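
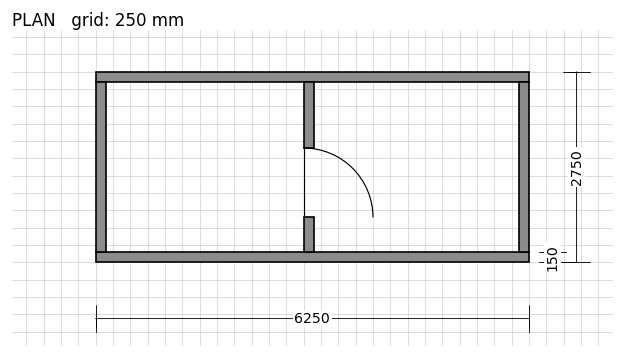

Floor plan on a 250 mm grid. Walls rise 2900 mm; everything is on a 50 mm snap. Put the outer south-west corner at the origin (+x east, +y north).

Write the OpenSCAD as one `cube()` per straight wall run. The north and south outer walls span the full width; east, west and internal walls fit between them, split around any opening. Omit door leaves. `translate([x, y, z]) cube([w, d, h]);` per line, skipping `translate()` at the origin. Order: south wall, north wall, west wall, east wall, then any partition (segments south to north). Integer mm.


cube([6250, 150, 2900]);
translate([0, 2600, 0]) cube([6250, 150, 2900]);
translate([0, 150, 0]) cube([150, 2450, 2900]);
translate([6100, 150, 0]) cube([150, 2450, 2900]);
translate([3000, 150, 0]) cube([150, 500, 2900]);
translate([3000, 1650, 0]) cube([150, 950, 2900]);


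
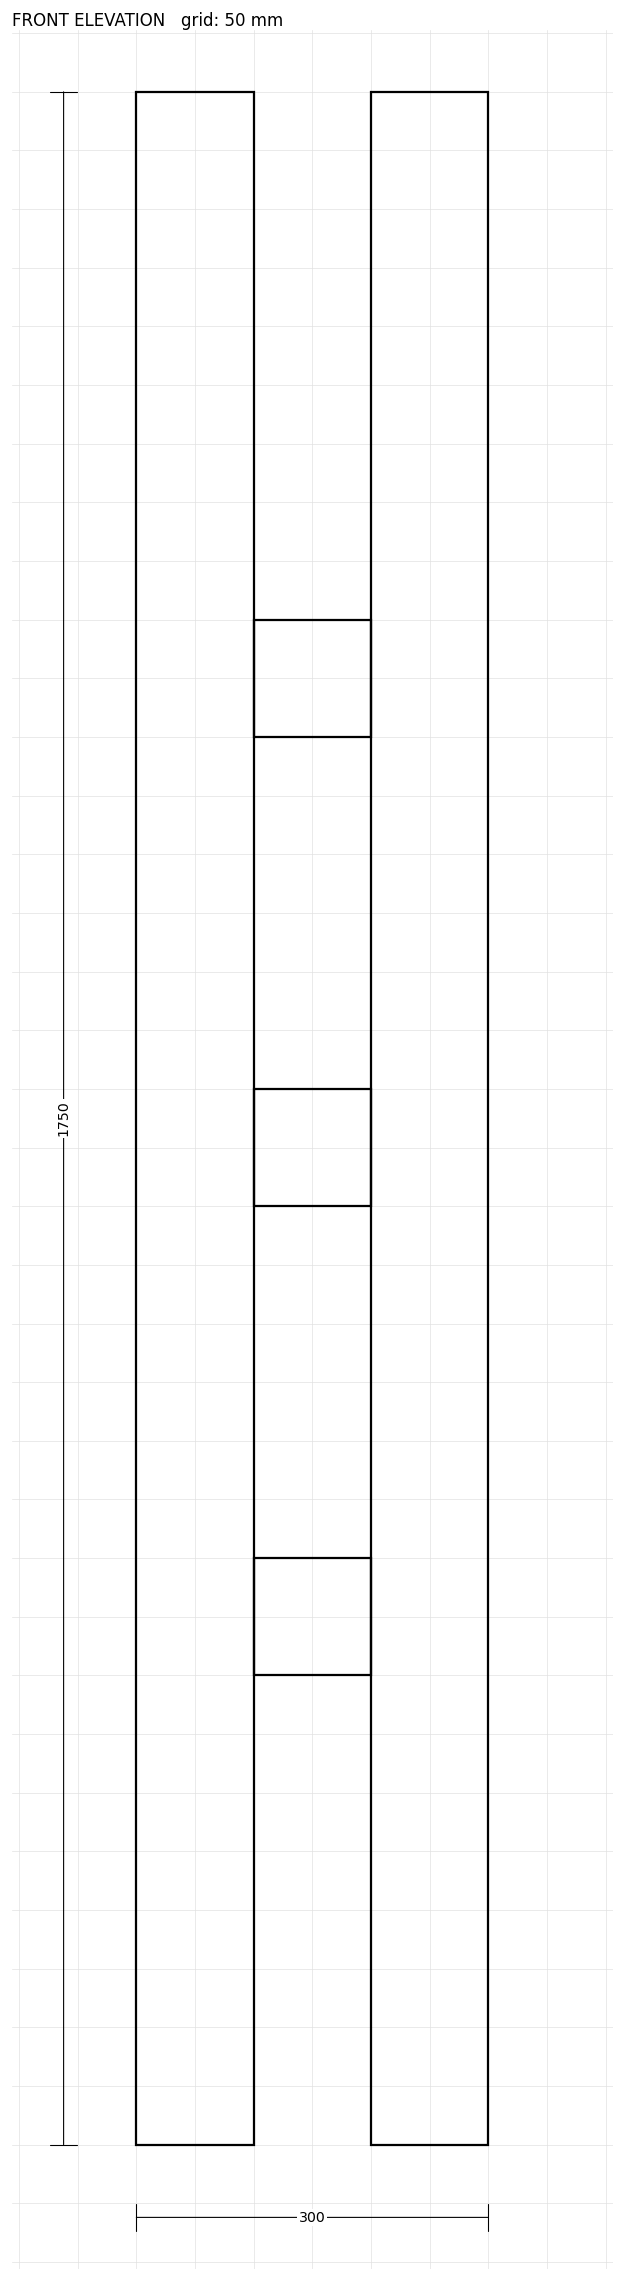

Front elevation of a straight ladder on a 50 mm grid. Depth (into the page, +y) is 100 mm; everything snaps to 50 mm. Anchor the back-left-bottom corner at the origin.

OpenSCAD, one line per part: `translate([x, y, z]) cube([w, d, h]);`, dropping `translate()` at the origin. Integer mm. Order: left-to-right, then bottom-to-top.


cube([100, 100, 1750]);
translate([100, 0, 400]) cube([100, 100, 100]);
translate([100, 0, 800]) cube([100, 100, 100]);
translate([100, 0, 1200]) cube([100, 100, 100]);
translate([200, 0, 0]) cube([100, 100, 1750]);


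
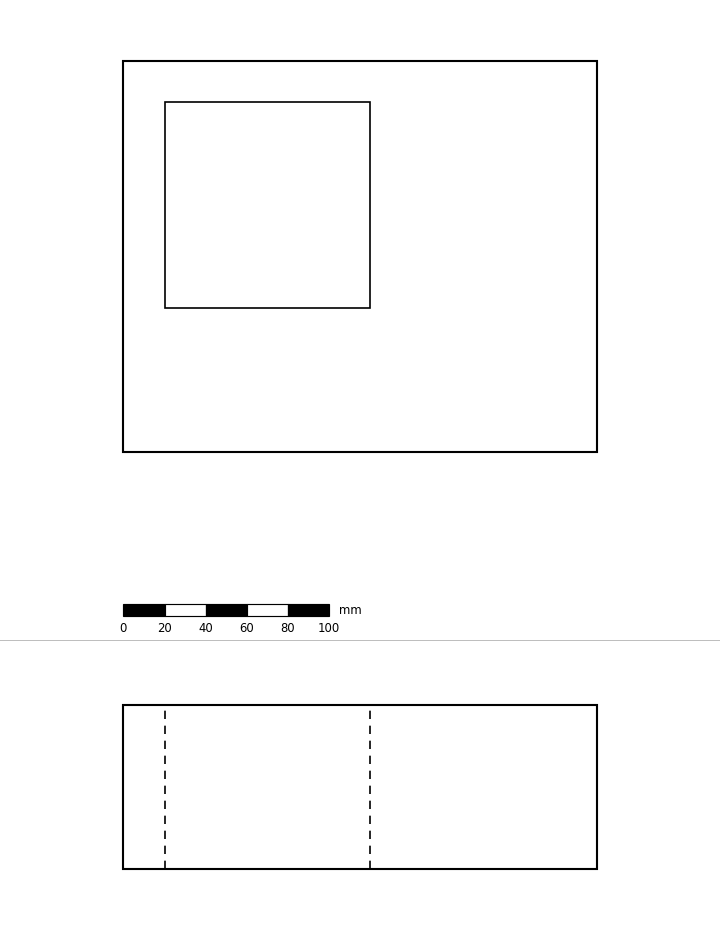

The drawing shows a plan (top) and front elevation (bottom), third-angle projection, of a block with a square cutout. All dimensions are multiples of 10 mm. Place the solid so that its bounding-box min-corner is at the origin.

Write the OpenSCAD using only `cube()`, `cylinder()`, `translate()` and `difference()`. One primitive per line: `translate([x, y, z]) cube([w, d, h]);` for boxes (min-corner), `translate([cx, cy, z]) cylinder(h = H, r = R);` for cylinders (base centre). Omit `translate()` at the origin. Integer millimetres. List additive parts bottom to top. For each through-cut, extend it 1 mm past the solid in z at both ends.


difference() {
  cube([230, 190, 80]);
  translate([20, 70, -1]) cube([100, 100, 82]);
}


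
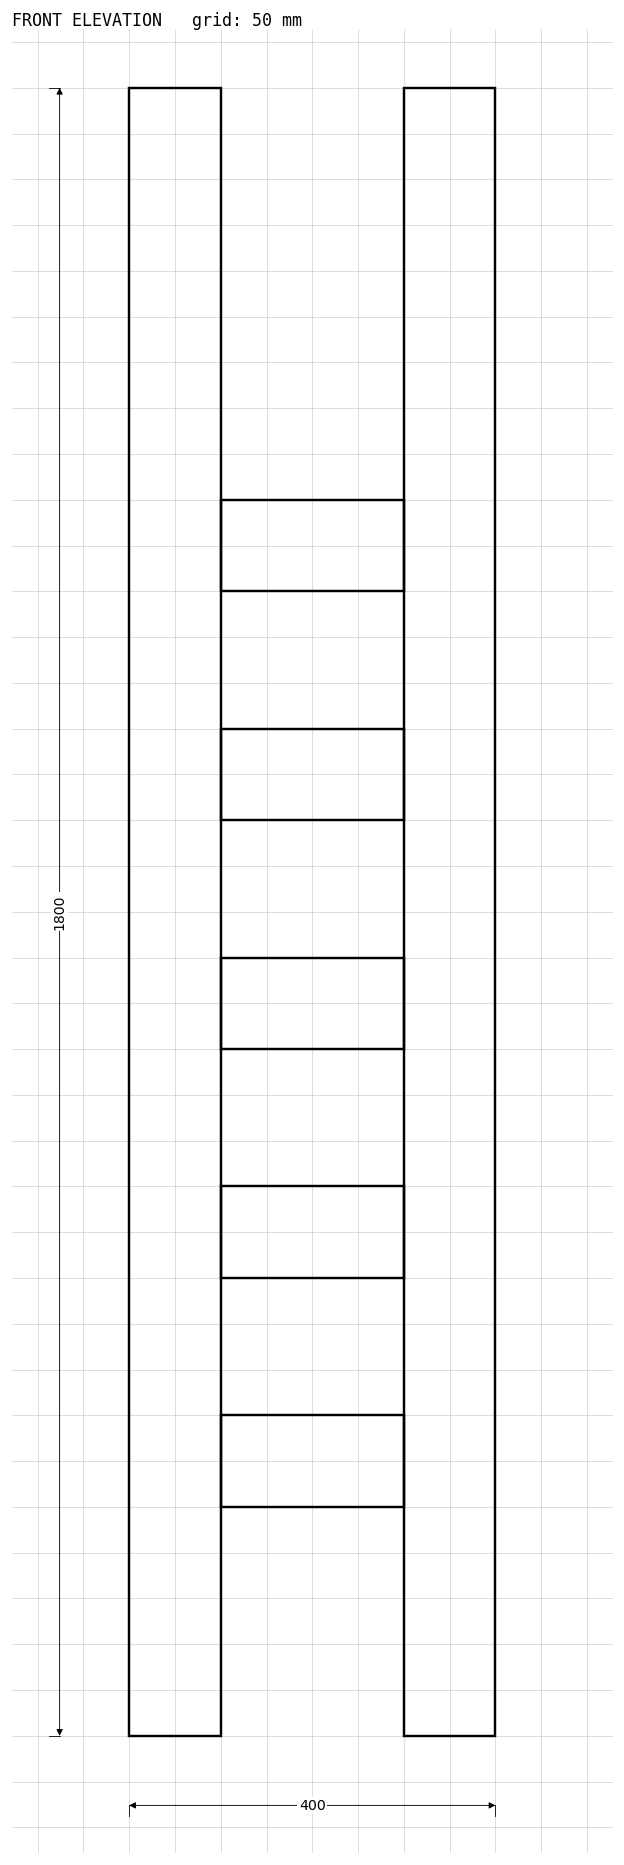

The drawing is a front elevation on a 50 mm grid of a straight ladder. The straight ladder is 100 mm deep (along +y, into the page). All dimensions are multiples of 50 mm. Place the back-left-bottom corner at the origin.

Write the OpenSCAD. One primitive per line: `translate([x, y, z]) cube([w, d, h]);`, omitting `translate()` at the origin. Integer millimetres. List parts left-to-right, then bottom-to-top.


cube([100, 100, 1800]);
translate([100, 0, 250]) cube([200, 100, 100]);
translate([100, 0, 500]) cube([200, 100, 100]);
translate([100, 0, 750]) cube([200, 100, 100]);
translate([100, 0, 1000]) cube([200, 100, 100]);
translate([100, 0, 1250]) cube([200, 100, 100]);
translate([300, 0, 0]) cube([100, 100, 1800]);


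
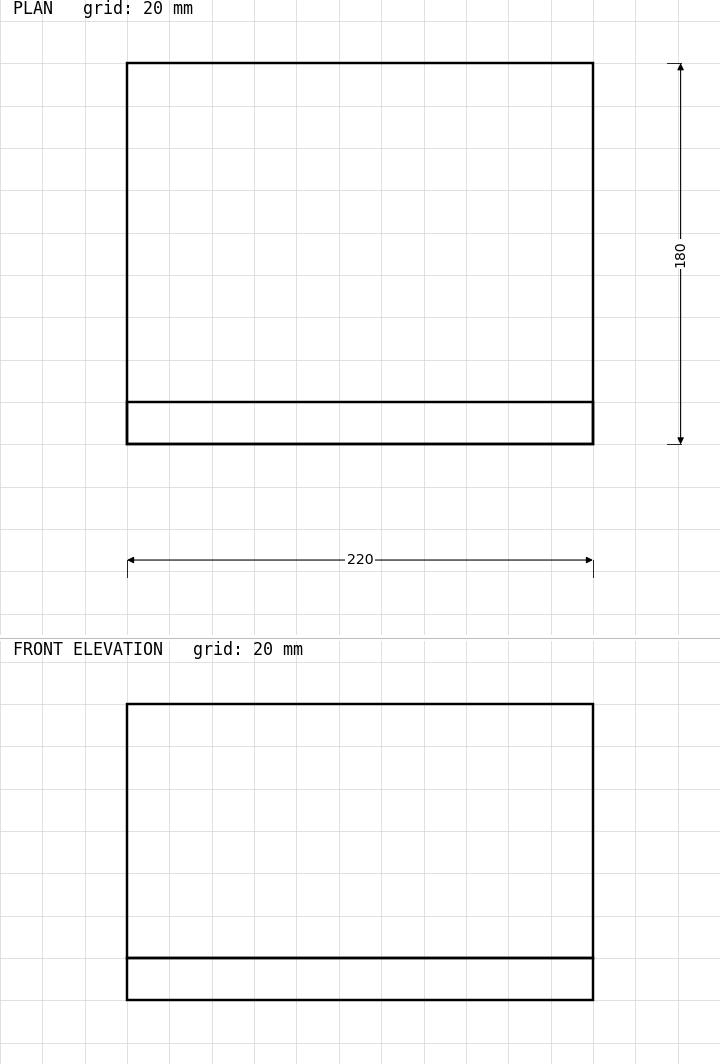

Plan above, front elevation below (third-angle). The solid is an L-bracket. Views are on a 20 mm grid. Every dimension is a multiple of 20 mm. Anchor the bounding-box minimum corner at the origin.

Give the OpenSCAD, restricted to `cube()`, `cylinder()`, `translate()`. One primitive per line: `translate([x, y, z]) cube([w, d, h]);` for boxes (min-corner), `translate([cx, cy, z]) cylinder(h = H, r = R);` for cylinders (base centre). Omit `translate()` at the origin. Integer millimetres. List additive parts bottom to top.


cube([220, 180, 20]);
translate([0, 0, 20]) cube([220, 20, 120]);


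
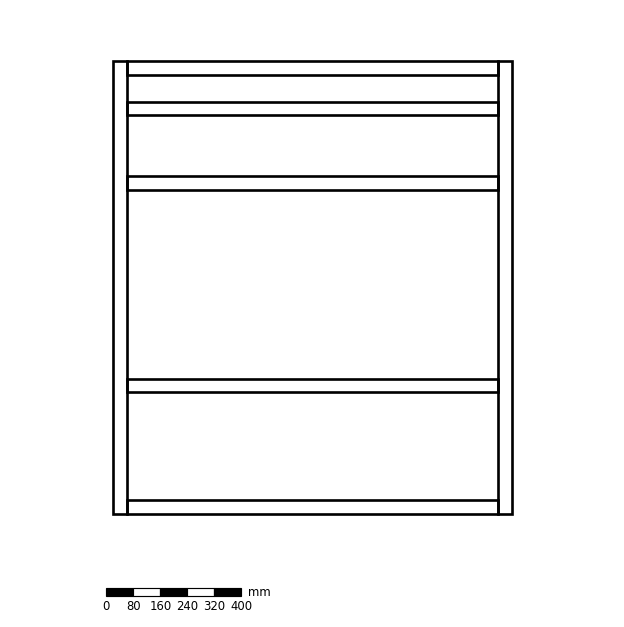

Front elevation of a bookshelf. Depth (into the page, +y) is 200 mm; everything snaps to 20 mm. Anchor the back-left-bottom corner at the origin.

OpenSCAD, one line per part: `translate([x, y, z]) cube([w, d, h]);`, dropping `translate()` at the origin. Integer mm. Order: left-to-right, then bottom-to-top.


cube([40, 200, 1340]);
translate([40, 0, 0]) cube([1100, 200, 40]);
translate([40, 0, 360]) cube([1100, 200, 40]);
translate([40, 0, 960]) cube([1100, 200, 40]);
translate([40, 0, 1180]) cube([1100, 200, 40]);
translate([40, 0, 1300]) cube([1100, 200, 40]);
translate([1140, 0, 0]) cube([40, 200, 1340]);


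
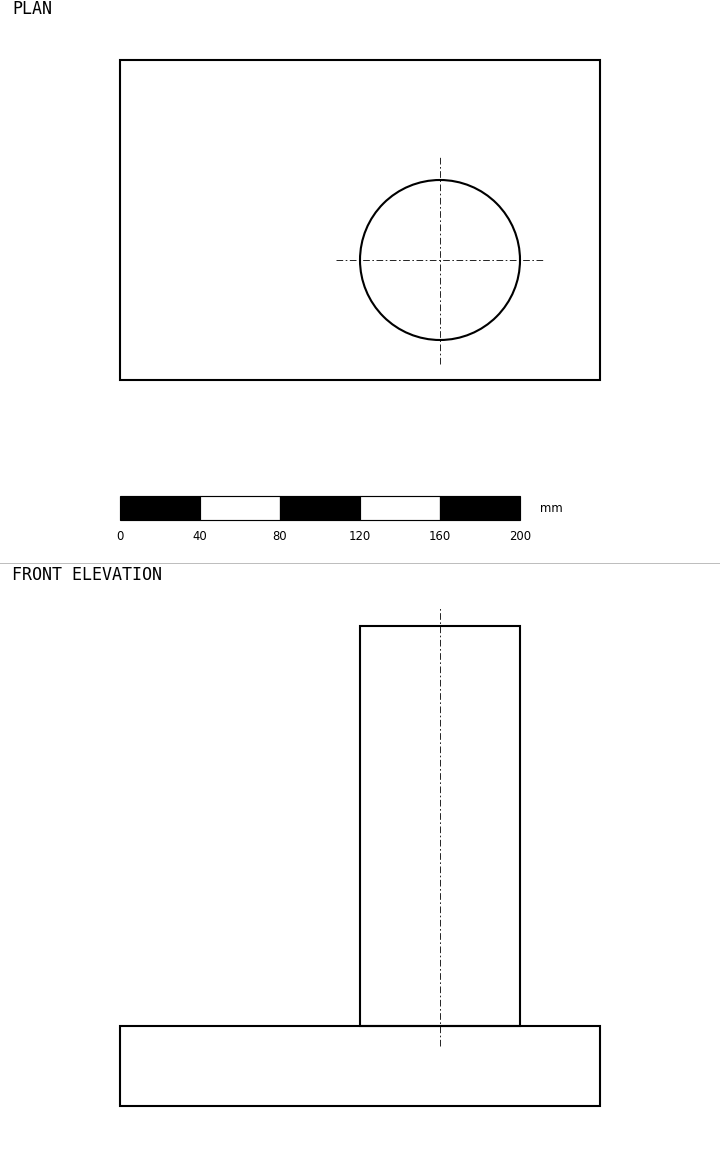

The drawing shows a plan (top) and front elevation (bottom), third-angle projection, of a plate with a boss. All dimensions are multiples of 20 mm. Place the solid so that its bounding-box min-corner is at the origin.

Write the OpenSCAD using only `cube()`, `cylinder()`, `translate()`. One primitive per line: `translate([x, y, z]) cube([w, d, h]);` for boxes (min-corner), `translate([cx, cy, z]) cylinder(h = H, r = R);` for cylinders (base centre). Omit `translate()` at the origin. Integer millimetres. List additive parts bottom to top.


cube([240, 160, 40]);
translate([160, 60, 40]) cylinder(h = 200, r = 40);


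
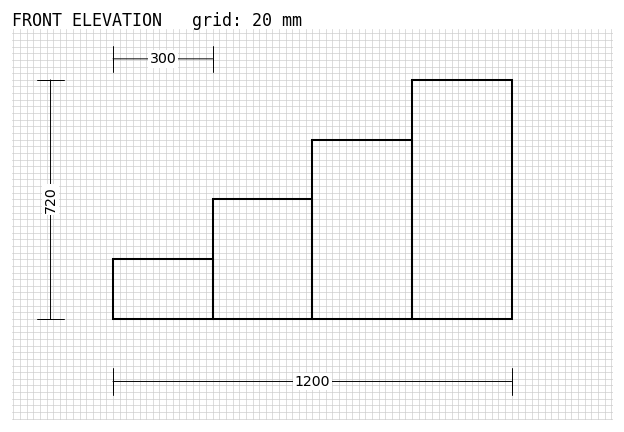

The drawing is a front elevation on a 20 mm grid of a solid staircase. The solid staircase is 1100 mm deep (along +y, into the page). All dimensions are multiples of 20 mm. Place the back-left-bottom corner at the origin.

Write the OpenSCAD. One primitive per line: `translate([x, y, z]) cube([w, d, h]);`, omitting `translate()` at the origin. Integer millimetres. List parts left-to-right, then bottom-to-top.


cube([300, 1100, 180]);
translate([300, 0, 0]) cube([300, 1100, 360]);
translate([600, 0, 0]) cube([300, 1100, 540]);
translate([900, 0, 0]) cube([300, 1100, 720]);


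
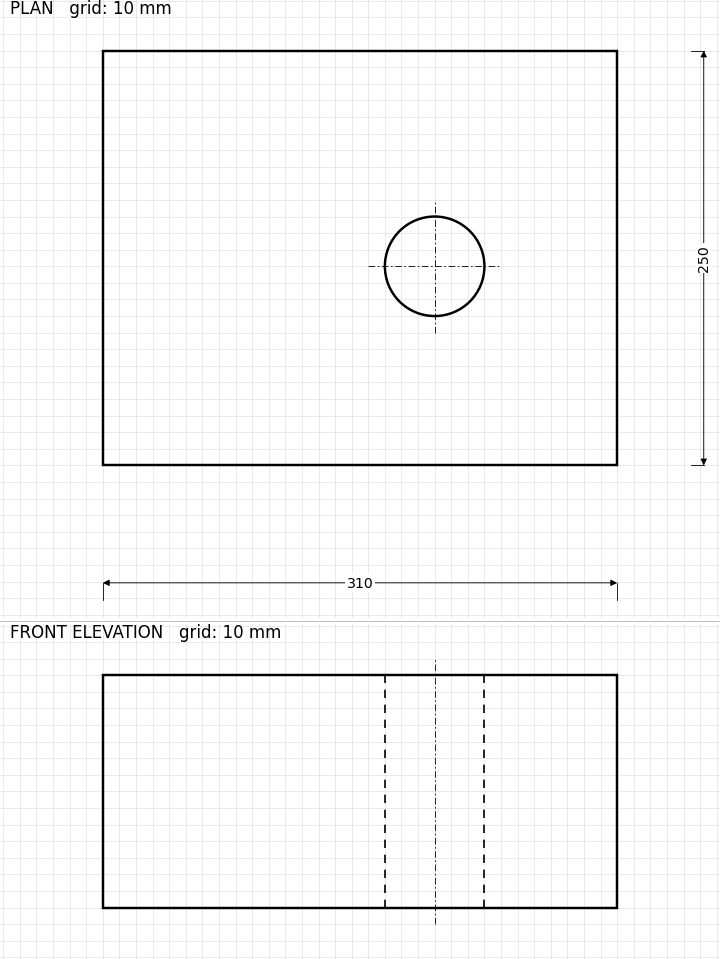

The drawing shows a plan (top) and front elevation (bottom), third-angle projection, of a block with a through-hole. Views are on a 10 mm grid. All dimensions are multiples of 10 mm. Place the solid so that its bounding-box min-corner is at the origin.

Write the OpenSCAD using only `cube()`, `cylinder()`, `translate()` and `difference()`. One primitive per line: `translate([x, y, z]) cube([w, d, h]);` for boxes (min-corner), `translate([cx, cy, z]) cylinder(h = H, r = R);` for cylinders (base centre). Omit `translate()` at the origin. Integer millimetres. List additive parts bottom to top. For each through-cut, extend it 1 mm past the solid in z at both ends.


difference() {
  cube([310, 250, 140]);
  translate([200, 120, -1]) cylinder(h = 142, r = 30);
}


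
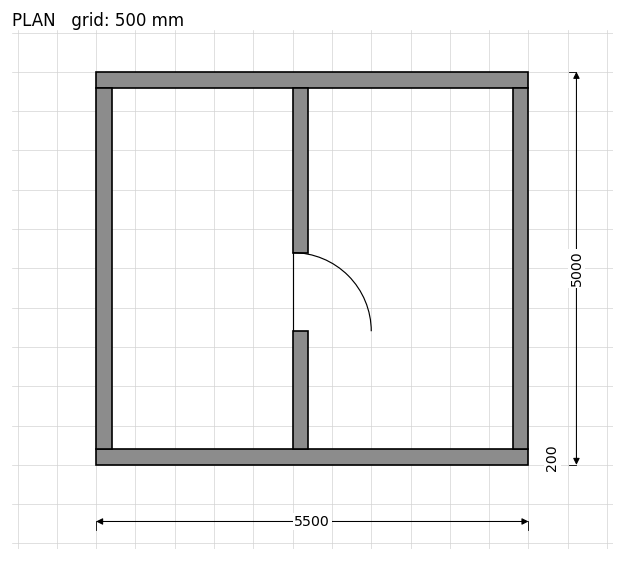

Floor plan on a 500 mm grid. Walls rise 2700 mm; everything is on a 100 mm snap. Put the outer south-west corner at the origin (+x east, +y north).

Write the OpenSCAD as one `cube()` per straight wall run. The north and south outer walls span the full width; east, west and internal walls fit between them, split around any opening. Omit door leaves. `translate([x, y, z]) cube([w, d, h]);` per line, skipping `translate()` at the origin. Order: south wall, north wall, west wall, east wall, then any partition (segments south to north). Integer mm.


cube([5500, 200, 2700]);
translate([0, 4800, 0]) cube([5500, 200, 2700]);
translate([0, 200, 0]) cube([200, 4600, 2700]);
translate([5300, 200, 0]) cube([200, 4600, 2700]);
translate([2500, 200, 0]) cube([200, 1500, 2700]);
translate([2500, 2700, 0]) cube([200, 2100, 2700]);


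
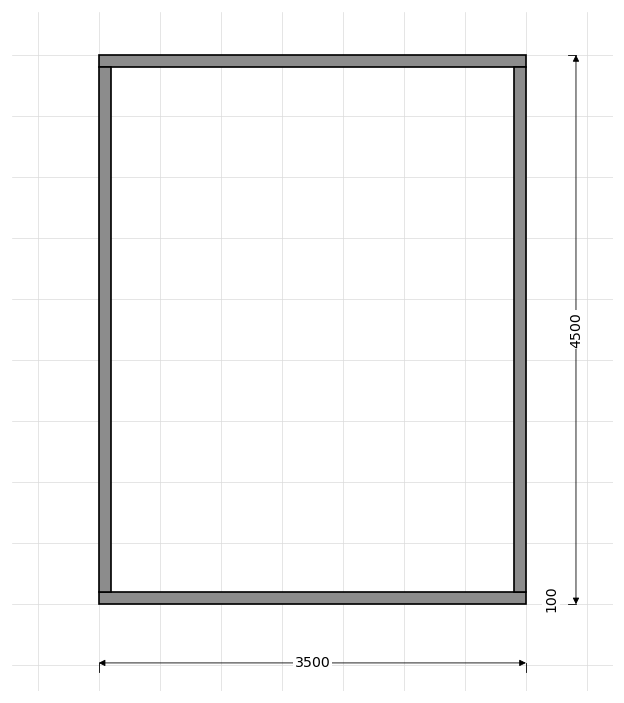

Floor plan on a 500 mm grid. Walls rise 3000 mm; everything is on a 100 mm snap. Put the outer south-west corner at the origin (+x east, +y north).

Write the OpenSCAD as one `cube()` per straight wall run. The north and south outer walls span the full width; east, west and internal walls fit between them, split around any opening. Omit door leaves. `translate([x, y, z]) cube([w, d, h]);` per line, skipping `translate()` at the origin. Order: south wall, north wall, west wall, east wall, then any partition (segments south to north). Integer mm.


cube([3500, 100, 3000]);
translate([0, 4400, 0]) cube([3500, 100, 3000]);
translate([0, 100, 0]) cube([100, 4300, 3000]);
translate([3400, 100, 0]) cube([100, 4300, 3000]);


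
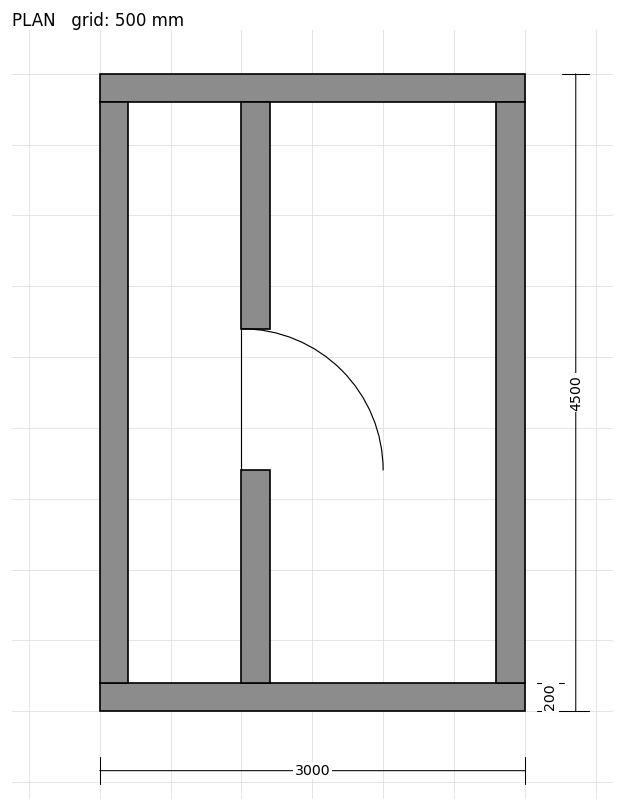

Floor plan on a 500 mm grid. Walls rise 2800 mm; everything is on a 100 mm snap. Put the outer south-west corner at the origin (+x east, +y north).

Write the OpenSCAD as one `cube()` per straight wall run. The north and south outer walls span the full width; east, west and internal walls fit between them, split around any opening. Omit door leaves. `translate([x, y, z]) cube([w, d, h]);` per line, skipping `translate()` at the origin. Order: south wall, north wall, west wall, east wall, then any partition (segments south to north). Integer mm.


cube([3000, 200, 2800]);
translate([0, 4300, 0]) cube([3000, 200, 2800]);
translate([0, 200, 0]) cube([200, 4100, 2800]);
translate([2800, 200, 0]) cube([200, 4100, 2800]);
translate([1000, 200, 0]) cube([200, 1500, 2800]);
translate([1000, 2700, 0]) cube([200, 1600, 2800]);


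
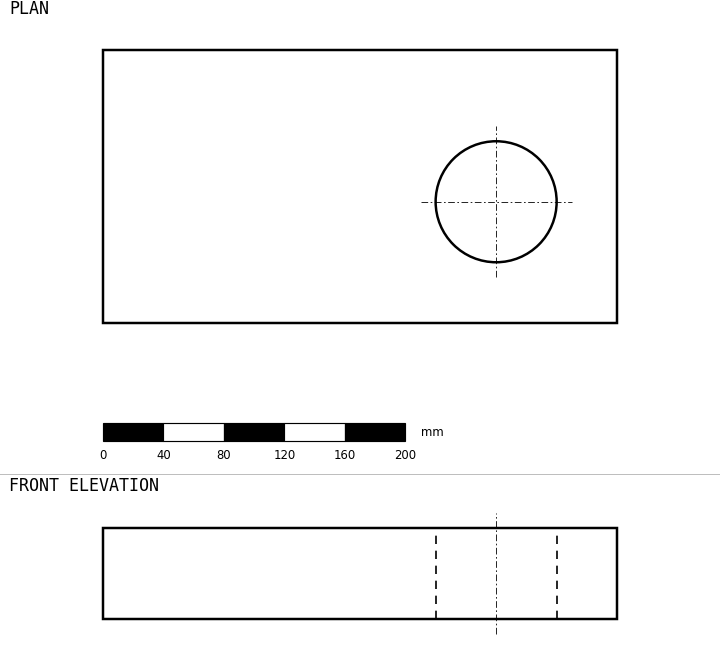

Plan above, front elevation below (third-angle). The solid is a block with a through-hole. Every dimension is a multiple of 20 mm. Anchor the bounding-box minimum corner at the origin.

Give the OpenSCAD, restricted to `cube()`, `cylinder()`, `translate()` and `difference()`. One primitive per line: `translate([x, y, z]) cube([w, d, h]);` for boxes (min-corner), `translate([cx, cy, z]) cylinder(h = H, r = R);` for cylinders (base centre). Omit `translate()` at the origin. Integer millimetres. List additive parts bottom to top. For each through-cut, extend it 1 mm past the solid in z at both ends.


difference() {
  cube([340, 180, 60]);
  translate([260, 80, -1]) cylinder(h = 62, r = 40);
}


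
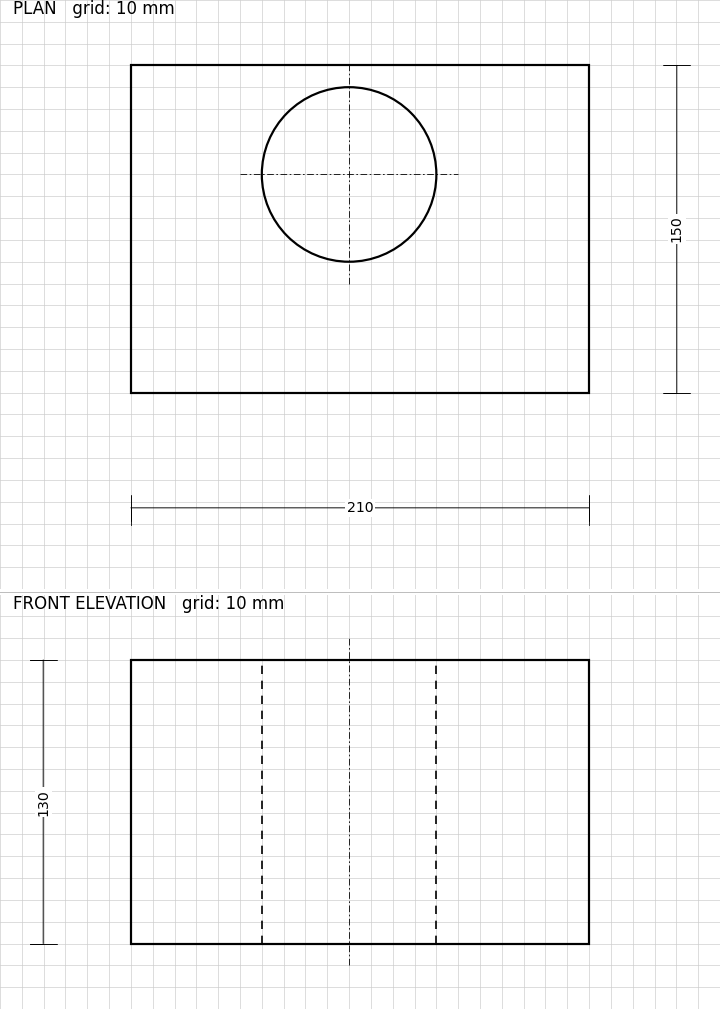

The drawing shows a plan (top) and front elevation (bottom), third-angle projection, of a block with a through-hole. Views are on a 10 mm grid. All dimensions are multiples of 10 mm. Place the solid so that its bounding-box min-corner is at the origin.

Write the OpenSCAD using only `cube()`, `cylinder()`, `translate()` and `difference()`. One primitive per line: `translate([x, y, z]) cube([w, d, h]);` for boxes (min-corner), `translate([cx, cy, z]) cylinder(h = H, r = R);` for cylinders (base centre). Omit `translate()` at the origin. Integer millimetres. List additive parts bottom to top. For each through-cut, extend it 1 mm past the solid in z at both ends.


difference() {
  cube([210, 150, 130]);
  translate([100, 100, -1]) cylinder(h = 132, r = 40);
}


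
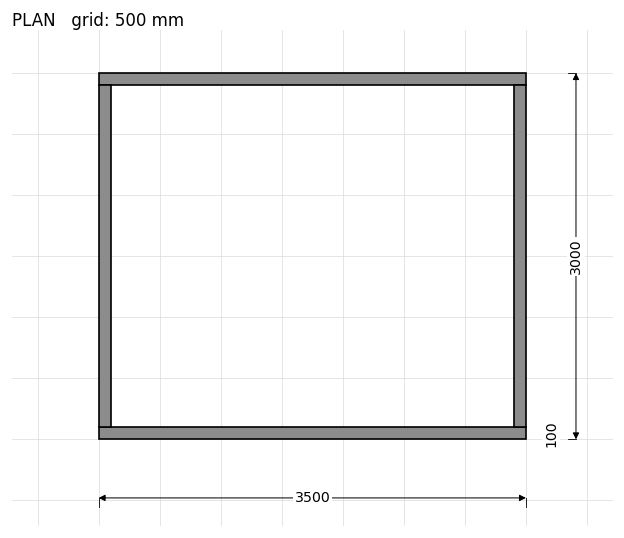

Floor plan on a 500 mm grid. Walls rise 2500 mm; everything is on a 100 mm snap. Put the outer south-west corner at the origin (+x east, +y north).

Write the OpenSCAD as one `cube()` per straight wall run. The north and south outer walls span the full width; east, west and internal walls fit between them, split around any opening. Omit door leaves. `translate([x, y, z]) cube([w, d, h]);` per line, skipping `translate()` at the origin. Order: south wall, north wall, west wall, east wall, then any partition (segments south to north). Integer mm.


cube([3500, 100, 2500]);
translate([0, 2900, 0]) cube([3500, 100, 2500]);
translate([0, 100, 0]) cube([100, 2800, 2500]);
translate([3400, 100, 0]) cube([100, 2800, 2500]);


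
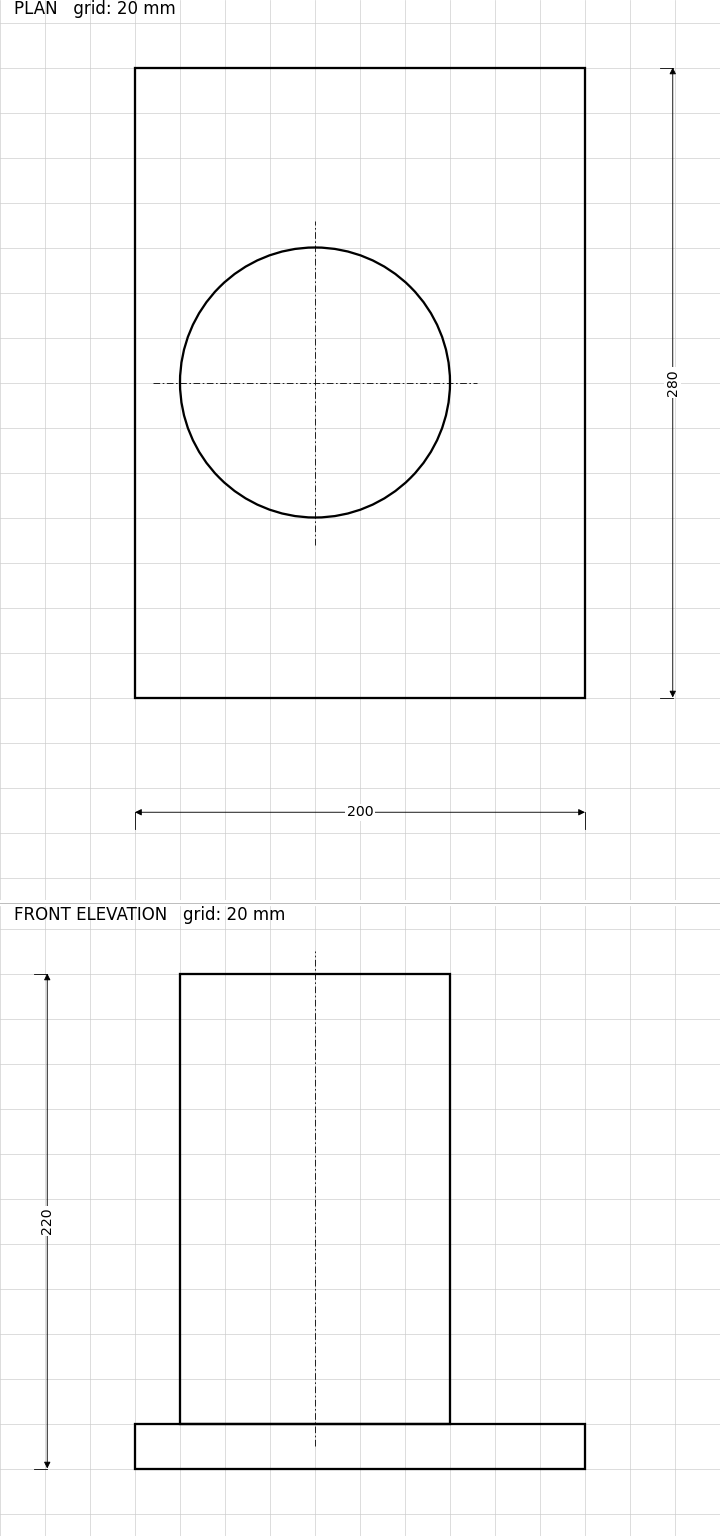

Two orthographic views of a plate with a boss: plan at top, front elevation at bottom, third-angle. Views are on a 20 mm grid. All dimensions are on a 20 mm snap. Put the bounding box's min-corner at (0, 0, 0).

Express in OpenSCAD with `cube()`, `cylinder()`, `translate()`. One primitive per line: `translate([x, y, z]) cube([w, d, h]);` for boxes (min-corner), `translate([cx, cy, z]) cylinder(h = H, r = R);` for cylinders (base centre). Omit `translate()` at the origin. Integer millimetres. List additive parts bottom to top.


cube([200, 280, 20]);
translate([80, 140, 20]) cylinder(h = 200, r = 60);


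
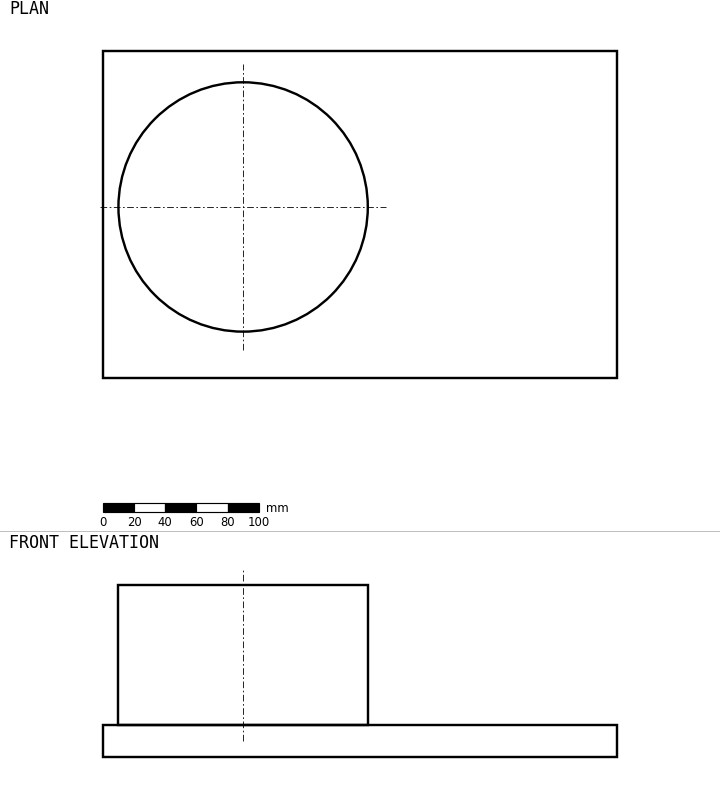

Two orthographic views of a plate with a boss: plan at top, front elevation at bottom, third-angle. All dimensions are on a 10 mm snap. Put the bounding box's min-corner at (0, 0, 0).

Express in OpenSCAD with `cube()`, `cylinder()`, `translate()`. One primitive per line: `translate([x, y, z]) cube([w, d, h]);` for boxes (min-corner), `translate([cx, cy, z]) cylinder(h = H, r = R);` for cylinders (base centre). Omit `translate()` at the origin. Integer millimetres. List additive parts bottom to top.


cube([330, 210, 20]);
translate([90, 110, 20]) cylinder(h = 90, r = 80);


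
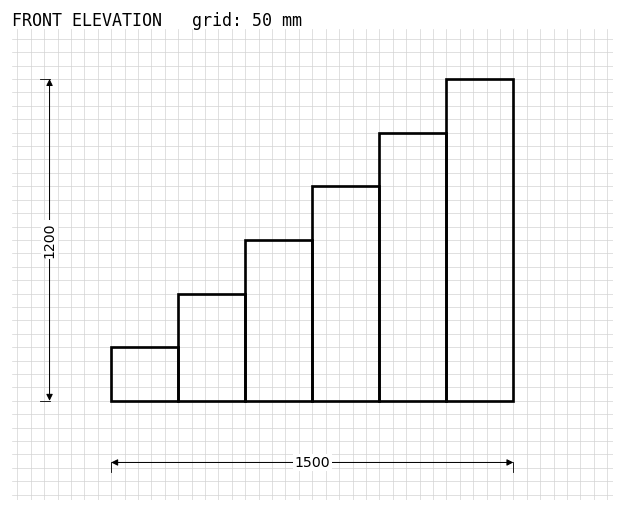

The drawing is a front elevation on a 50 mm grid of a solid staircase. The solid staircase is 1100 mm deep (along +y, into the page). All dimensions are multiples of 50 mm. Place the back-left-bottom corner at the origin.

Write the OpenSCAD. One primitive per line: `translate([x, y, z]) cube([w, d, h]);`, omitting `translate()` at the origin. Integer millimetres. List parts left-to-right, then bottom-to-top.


cube([250, 1100, 200]);
translate([250, 0, 0]) cube([250, 1100, 400]);
translate([500, 0, 0]) cube([250, 1100, 600]);
translate([750, 0, 0]) cube([250, 1100, 800]);
translate([1000, 0, 0]) cube([250, 1100, 1000]);
translate([1250, 0, 0]) cube([250, 1100, 1200]);


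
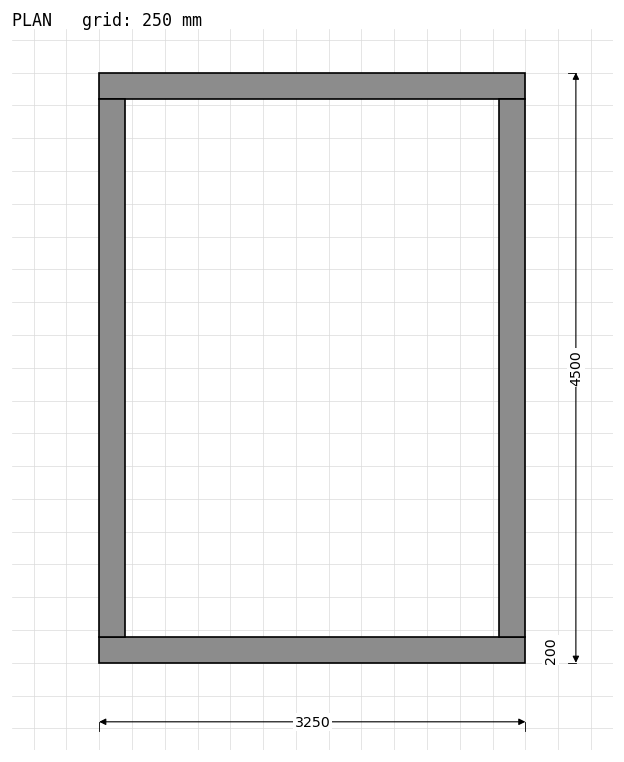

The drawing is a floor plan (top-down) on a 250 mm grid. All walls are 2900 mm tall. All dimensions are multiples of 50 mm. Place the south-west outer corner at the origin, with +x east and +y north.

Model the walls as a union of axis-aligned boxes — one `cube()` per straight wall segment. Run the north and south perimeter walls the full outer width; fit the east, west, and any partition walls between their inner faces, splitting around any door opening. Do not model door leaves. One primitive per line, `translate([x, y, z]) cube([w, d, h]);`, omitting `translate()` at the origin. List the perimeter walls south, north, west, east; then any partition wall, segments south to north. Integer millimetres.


cube([3250, 200, 2900]);
translate([0, 4300, 0]) cube([3250, 200, 2900]);
translate([0, 200, 0]) cube([200, 4100, 2900]);
translate([3050, 200, 0]) cube([200, 4100, 2900]);


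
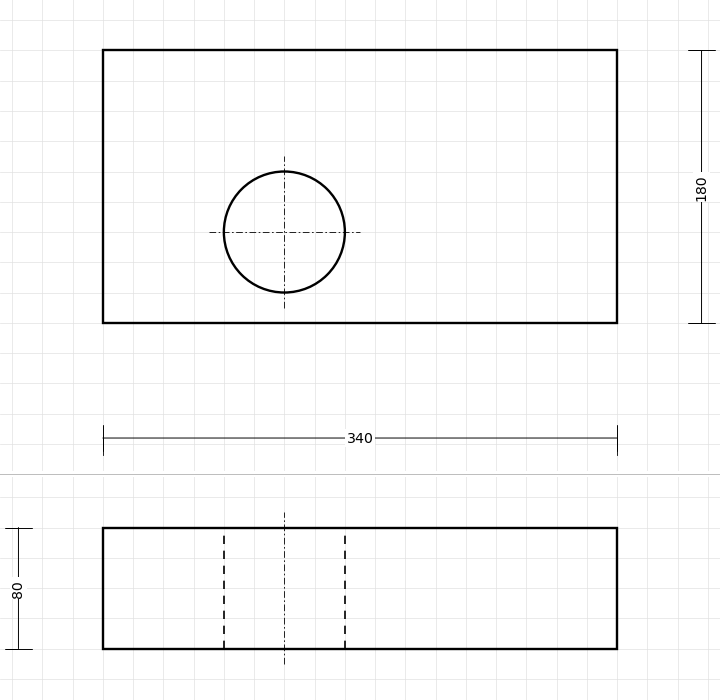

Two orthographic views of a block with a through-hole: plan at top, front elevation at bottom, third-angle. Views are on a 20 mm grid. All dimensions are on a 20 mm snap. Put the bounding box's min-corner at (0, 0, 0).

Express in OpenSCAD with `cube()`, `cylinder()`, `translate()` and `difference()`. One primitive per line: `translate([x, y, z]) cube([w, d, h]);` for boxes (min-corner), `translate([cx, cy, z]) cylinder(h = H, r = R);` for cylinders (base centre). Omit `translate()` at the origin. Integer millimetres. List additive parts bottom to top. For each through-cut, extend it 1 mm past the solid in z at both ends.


difference() {
  cube([340, 180, 80]);
  translate([120, 60, -1]) cylinder(h = 82, r = 40);
}


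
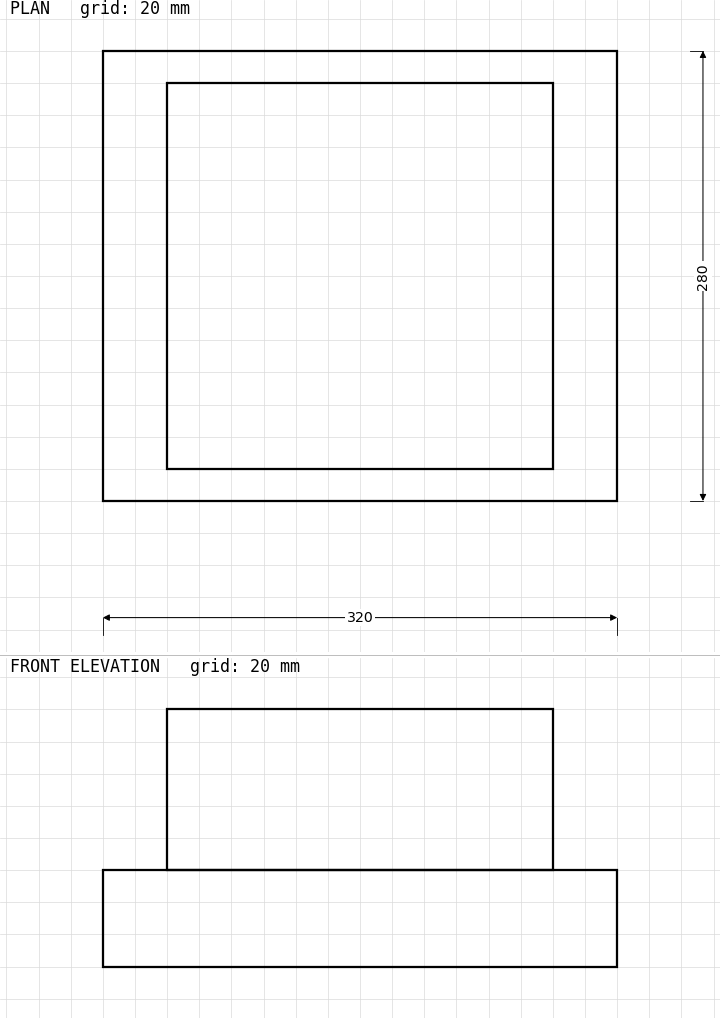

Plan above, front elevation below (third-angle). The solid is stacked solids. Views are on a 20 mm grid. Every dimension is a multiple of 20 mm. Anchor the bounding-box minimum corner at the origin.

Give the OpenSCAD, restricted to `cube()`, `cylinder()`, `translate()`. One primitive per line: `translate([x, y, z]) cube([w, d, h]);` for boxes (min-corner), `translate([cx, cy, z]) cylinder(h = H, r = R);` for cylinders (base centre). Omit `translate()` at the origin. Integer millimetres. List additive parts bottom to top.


cube([320, 280, 60]);
translate([40, 20, 60]) cube([240, 240, 100]);


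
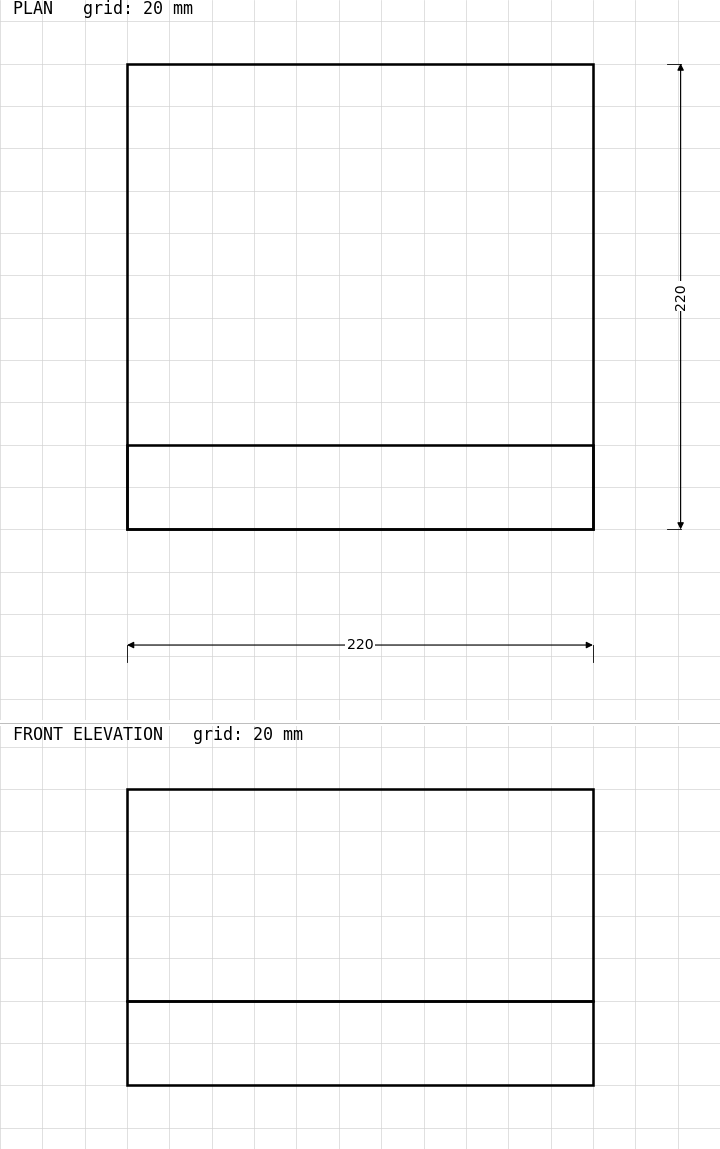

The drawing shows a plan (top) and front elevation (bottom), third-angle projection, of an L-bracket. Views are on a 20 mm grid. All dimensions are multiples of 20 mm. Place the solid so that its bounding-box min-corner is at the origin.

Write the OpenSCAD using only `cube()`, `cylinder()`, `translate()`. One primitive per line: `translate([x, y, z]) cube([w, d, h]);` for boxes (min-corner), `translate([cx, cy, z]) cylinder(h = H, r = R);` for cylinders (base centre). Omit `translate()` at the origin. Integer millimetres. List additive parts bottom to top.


cube([220, 220, 40]);
translate([0, 0, 40]) cube([220, 40, 100]);


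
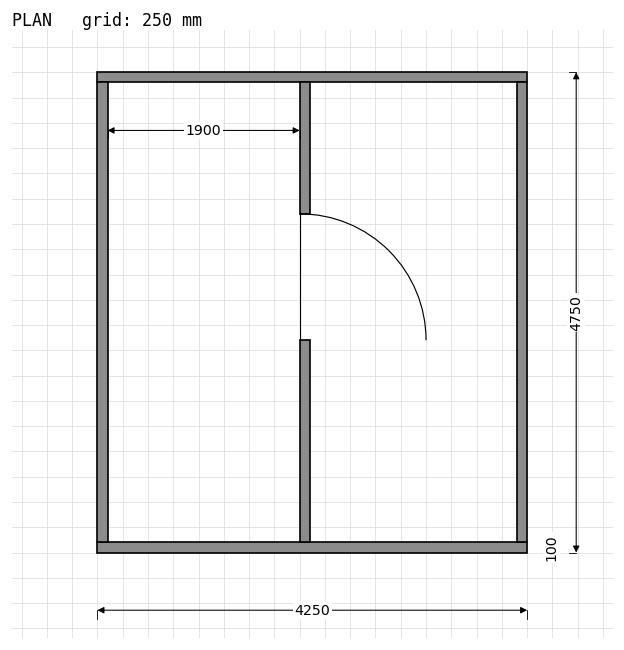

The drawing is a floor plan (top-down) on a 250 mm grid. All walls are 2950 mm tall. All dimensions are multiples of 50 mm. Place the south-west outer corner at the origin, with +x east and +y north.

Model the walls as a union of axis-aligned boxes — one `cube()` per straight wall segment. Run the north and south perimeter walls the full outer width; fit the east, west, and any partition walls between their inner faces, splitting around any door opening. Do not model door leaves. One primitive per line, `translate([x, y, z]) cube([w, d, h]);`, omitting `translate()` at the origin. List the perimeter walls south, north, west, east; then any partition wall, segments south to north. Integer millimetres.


cube([4250, 100, 2950]);
translate([0, 4650, 0]) cube([4250, 100, 2950]);
translate([0, 100, 0]) cube([100, 4550, 2950]);
translate([4150, 100, 0]) cube([100, 4550, 2950]);
translate([2000, 100, 0]) cube([100, 2000, 2950]);
translate([2000, 3350, 0]) cube([100, 1300, 2950]);


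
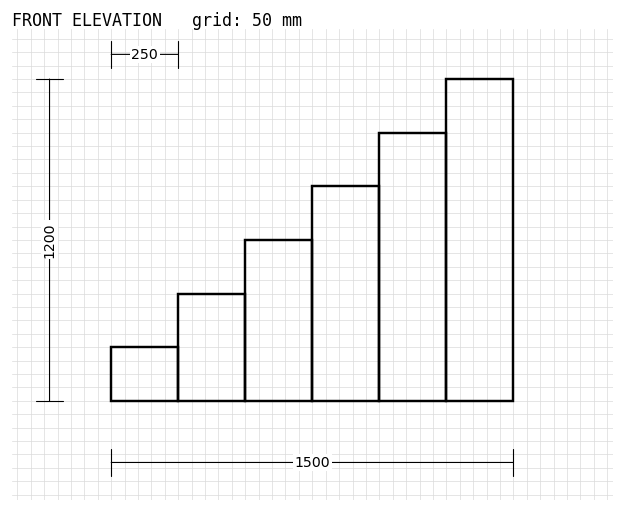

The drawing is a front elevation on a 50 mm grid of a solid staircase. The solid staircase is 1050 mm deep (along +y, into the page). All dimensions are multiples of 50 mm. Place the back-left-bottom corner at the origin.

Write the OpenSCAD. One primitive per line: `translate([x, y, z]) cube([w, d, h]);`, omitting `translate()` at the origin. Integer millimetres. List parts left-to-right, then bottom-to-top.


cube([250, 1050, 200]);
translate([250, 0, 0]) cube([250, 1050, 400]);
translate([500, 0, 0]) cube([250, 1050, 600]);
translate([750, 0, 0]) cube([250, 1050, 800]);
translate([1000, 0, 0]) cube([250, 1050, 1000]);
translate([1250, 0, 0]) cube([250, 1050, 1200]);


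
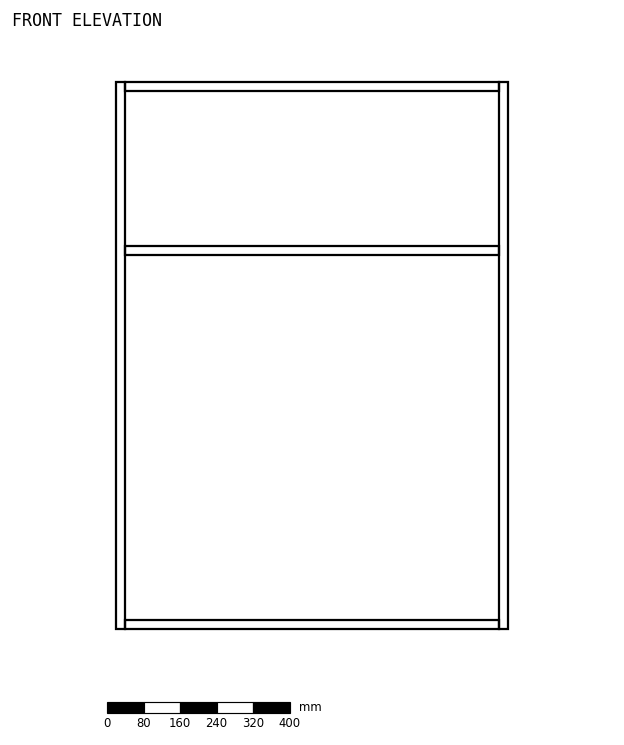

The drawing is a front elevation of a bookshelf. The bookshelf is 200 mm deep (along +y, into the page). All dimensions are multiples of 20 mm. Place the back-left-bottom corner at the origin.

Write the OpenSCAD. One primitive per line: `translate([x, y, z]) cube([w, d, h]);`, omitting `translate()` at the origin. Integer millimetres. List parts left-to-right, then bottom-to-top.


cube([20, 200, 1200]);
translate([20, 0, 0]) cube([820, 200, 20]);
translate([20, 0, 820]) cube([820, 200, 20]);
translate([20, 0, 1180]) cube([820, 200, 20]);
translate([840, 0, 0]) cube([20, 200, 1200]);


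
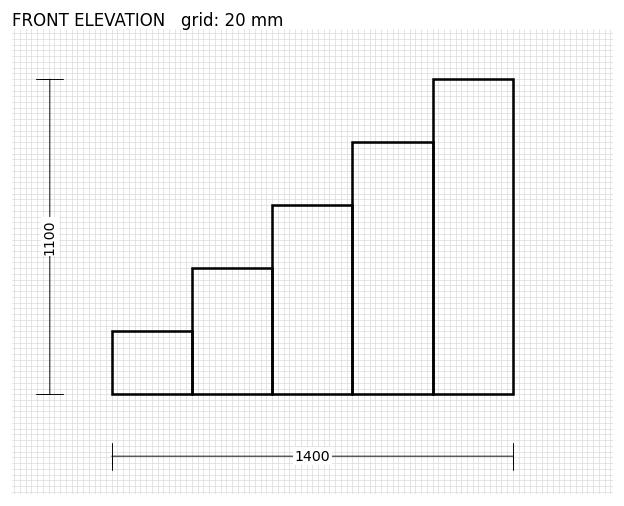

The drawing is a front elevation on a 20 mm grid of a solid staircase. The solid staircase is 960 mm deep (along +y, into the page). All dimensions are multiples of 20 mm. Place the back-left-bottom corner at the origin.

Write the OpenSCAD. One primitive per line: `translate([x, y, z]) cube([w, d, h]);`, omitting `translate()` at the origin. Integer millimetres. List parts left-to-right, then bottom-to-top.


cube([280, 960, 220]);
translate([280, 0, 0]) cube([280, 960, 440]);
translate([560, 0, 0]) cube([280, 960, 660]);
translate([840, 0, 0]) cube([280, 960, 880]);
translate([1120, 0, 0]) cube([280, 960, 1100]);


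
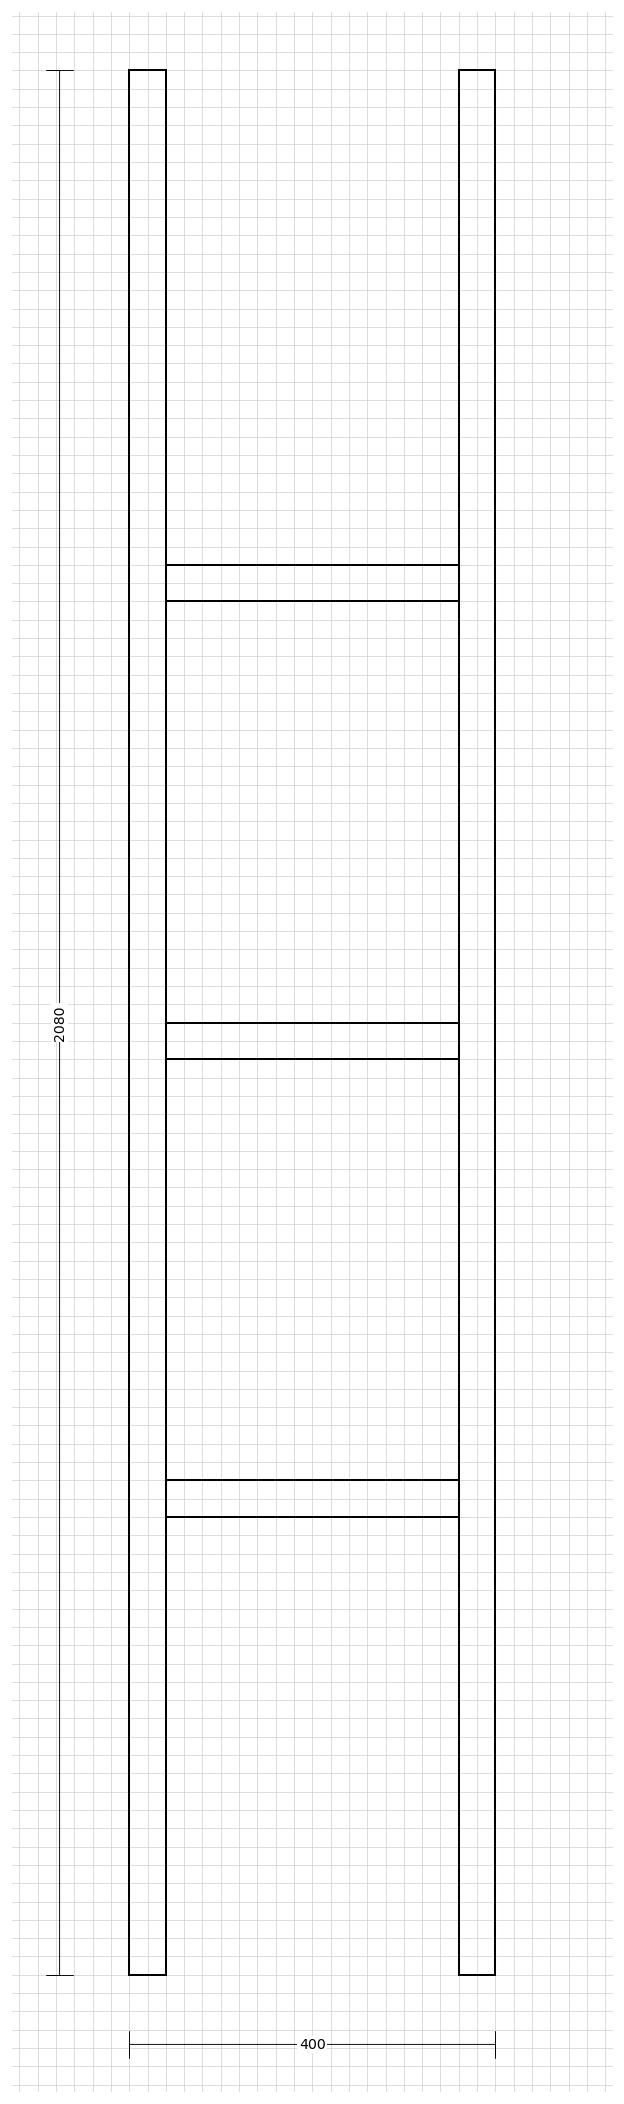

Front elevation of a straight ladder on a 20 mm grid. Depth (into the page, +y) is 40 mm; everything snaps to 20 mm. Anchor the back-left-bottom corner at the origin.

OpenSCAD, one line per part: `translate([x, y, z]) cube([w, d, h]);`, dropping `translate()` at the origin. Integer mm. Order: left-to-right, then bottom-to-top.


cube([40, 40, 2080]);
translate([40, 0, 500]) cube([320, 40, 40]);
translate([40, 0, 1000]) cube([320, 40, 40]);
translate([40, 0, 1500]) cube([320, 40, 40]);
translate([360, 0, 0]) cube([40, 40, 2080]);


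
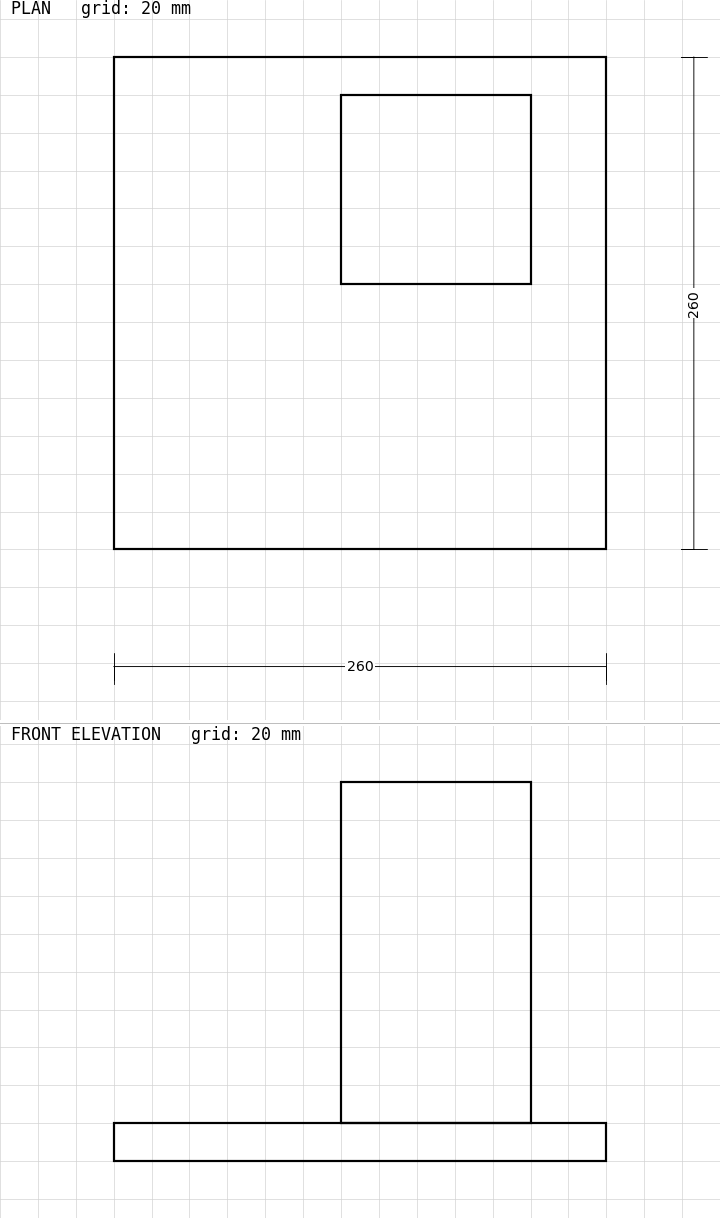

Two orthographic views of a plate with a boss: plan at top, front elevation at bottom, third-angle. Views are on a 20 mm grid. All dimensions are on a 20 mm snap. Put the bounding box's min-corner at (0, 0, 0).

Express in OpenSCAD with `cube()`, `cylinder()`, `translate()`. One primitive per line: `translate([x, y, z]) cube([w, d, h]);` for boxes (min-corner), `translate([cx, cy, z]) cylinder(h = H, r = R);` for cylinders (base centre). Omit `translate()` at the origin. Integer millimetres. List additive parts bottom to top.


cube([260, 260, 20]);
translate([120, 140, 20]) cube([100, 100, 180]);


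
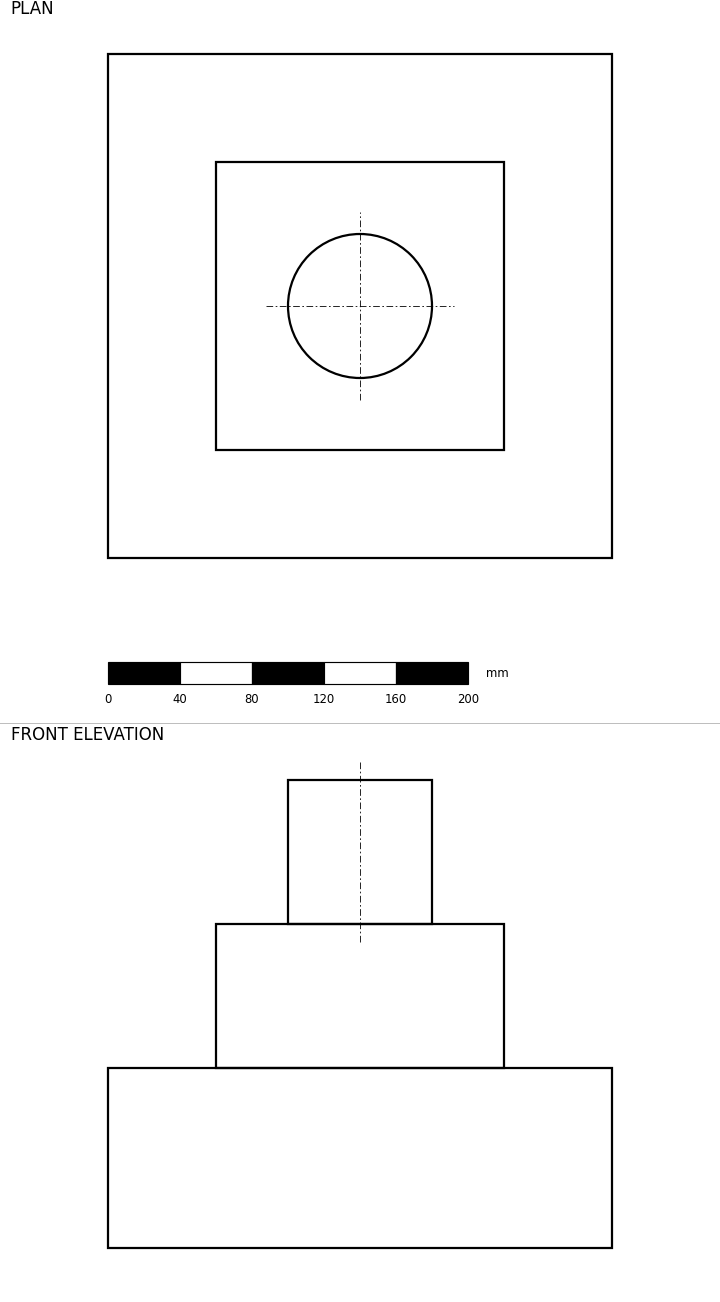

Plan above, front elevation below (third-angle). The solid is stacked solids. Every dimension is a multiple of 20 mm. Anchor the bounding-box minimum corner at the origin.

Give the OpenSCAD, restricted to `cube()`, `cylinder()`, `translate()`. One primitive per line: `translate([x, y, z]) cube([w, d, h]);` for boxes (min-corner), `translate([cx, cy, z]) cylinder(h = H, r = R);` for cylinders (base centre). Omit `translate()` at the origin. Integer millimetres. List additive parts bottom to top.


cube([280, 280, 100]);
translate([60, 60, 100]) cube([160, 160, 80]);
translate([140, 140, 180]) cylinder(h = 80, r = 40);


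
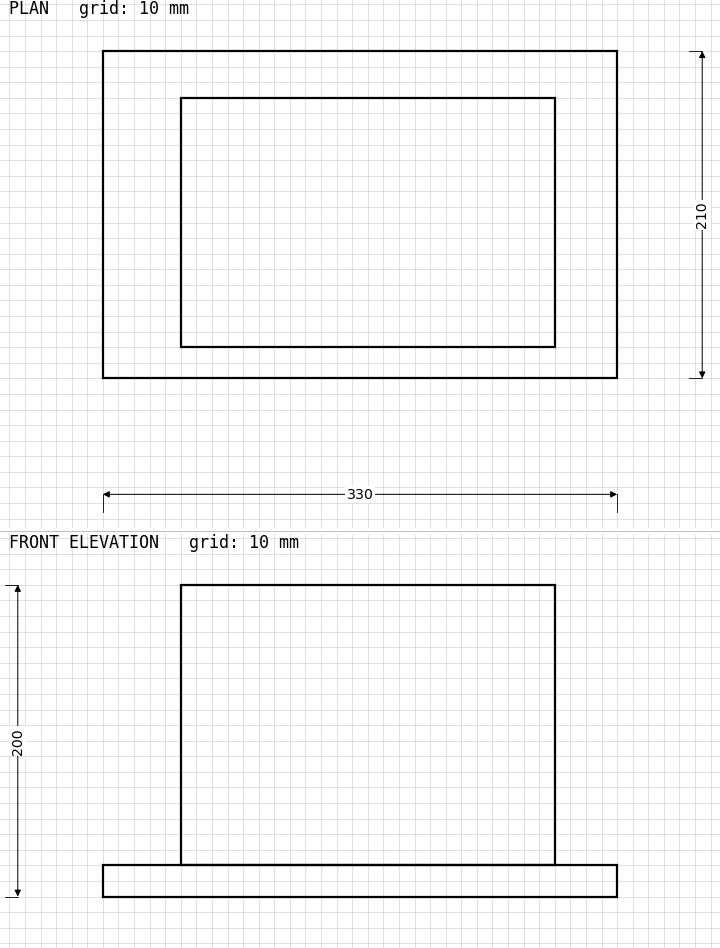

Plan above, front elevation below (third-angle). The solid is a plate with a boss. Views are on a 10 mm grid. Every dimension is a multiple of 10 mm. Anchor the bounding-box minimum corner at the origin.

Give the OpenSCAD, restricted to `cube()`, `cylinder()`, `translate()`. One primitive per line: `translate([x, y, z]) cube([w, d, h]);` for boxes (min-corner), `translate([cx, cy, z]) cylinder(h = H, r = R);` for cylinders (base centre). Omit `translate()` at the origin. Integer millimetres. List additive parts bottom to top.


cube([330, 210, 20]);
translate([50, 20, 20]) cube([240, 160, 180]);


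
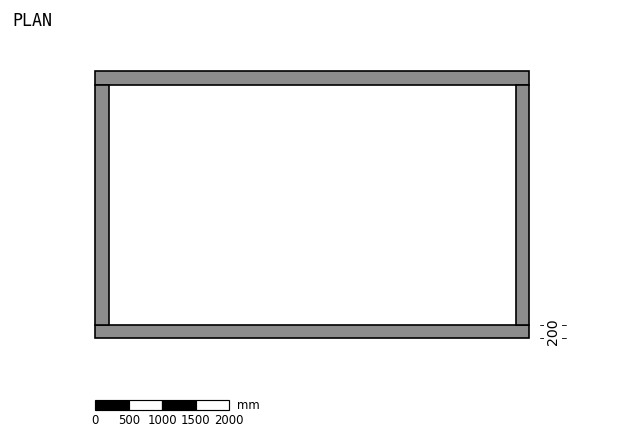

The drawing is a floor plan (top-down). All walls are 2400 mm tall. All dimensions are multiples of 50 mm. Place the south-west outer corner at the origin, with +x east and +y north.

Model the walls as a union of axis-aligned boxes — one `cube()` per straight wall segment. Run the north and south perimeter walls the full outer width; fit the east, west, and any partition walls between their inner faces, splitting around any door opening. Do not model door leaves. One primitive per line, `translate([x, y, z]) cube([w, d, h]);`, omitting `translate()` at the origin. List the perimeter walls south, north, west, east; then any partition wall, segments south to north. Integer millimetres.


cube([6500, 200, 2400]);
translate([0, 3800, 0]) cube([6500, 200, 2400]);
translate([0, 200, 0]) cube([200, 3600, 2400]);
translate([6300, 200, 0]) cube([200, 3600, 2400]);


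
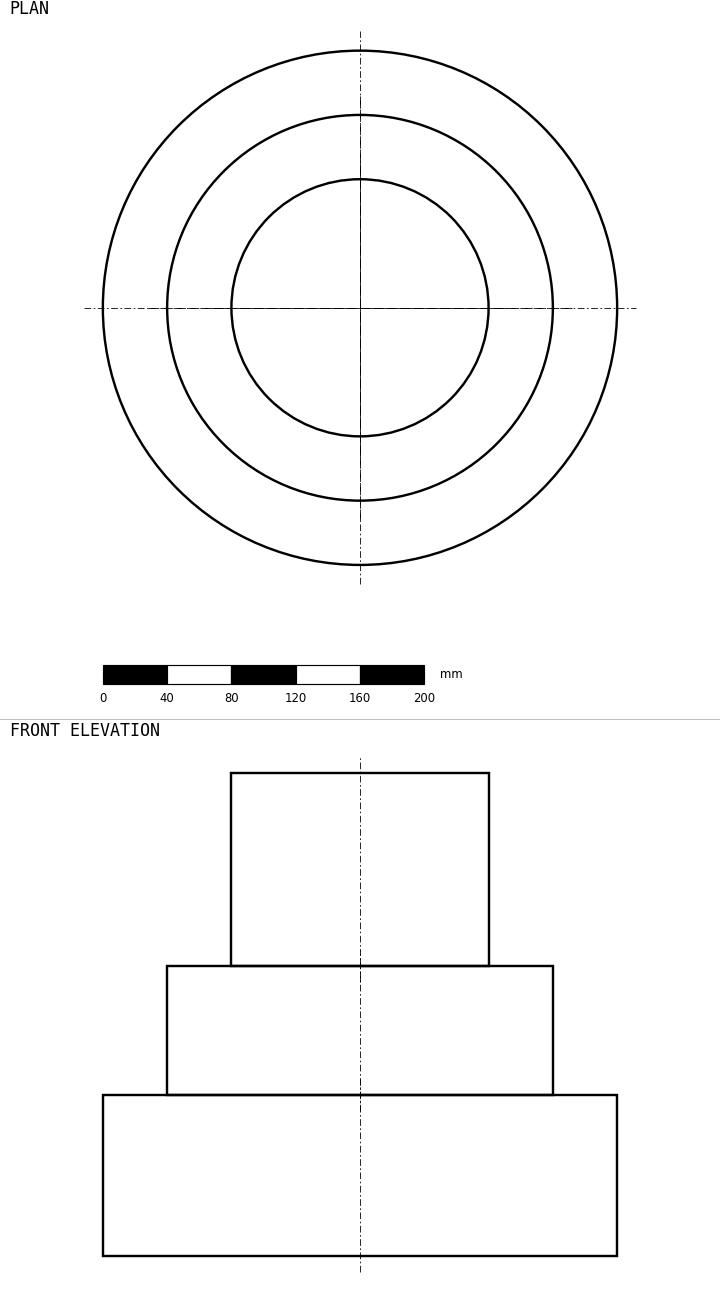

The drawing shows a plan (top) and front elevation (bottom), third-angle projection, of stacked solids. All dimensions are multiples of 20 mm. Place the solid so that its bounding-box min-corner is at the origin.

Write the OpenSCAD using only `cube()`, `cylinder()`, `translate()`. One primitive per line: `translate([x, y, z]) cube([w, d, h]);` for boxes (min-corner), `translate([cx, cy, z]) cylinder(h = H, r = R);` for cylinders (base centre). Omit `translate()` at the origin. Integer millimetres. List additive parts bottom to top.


translate([160, 160, 0]) cylinder(h = 100, r = 160);
translate([160, 160, 100]) cylinder(h = 80, r = 120);
translate([160, 160, 180]) cylinder(h = 120, r = 80);


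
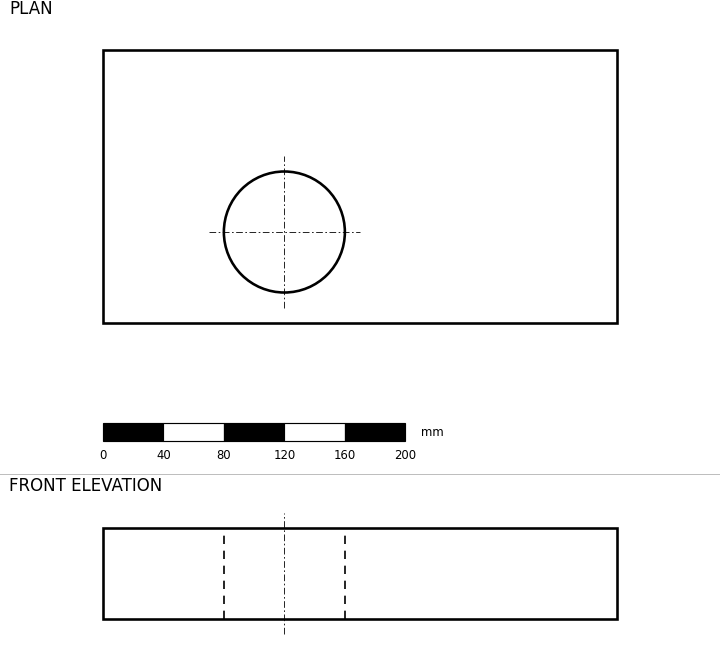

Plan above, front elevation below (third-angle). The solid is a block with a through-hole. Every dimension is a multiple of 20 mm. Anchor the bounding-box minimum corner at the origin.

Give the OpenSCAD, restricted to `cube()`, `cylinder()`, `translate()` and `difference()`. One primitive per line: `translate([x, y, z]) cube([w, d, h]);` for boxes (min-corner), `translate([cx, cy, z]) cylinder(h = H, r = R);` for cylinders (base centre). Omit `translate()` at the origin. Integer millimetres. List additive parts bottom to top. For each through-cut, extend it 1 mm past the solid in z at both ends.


difference() {
  cube([340, 180, 60]);
  translate([120, 60, -1]) cylinder(h = 62, r = 40);
}


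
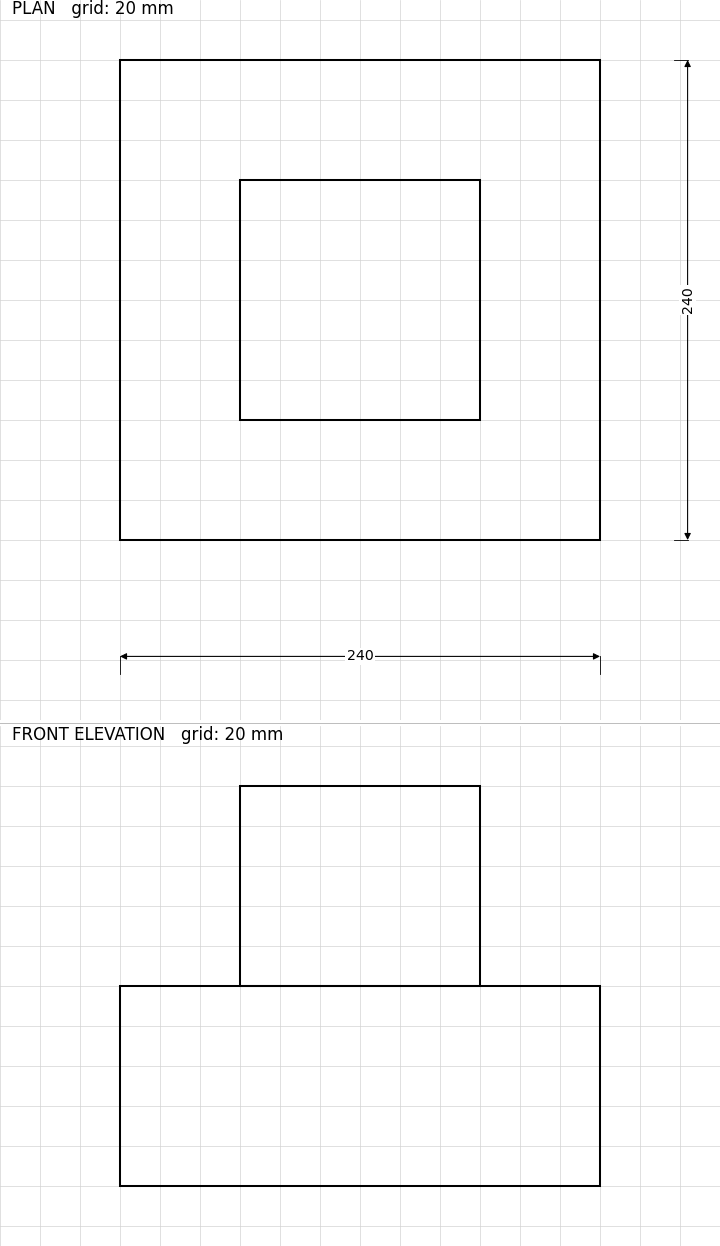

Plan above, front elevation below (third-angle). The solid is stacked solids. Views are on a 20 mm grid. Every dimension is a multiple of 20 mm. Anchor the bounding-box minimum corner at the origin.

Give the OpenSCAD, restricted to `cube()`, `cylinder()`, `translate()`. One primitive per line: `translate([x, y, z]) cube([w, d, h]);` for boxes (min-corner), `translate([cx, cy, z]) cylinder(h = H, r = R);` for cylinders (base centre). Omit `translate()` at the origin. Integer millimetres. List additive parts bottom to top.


cube([240, 240, 100]);
translate([60, 60, 100]) cube([120, 120, 100]);


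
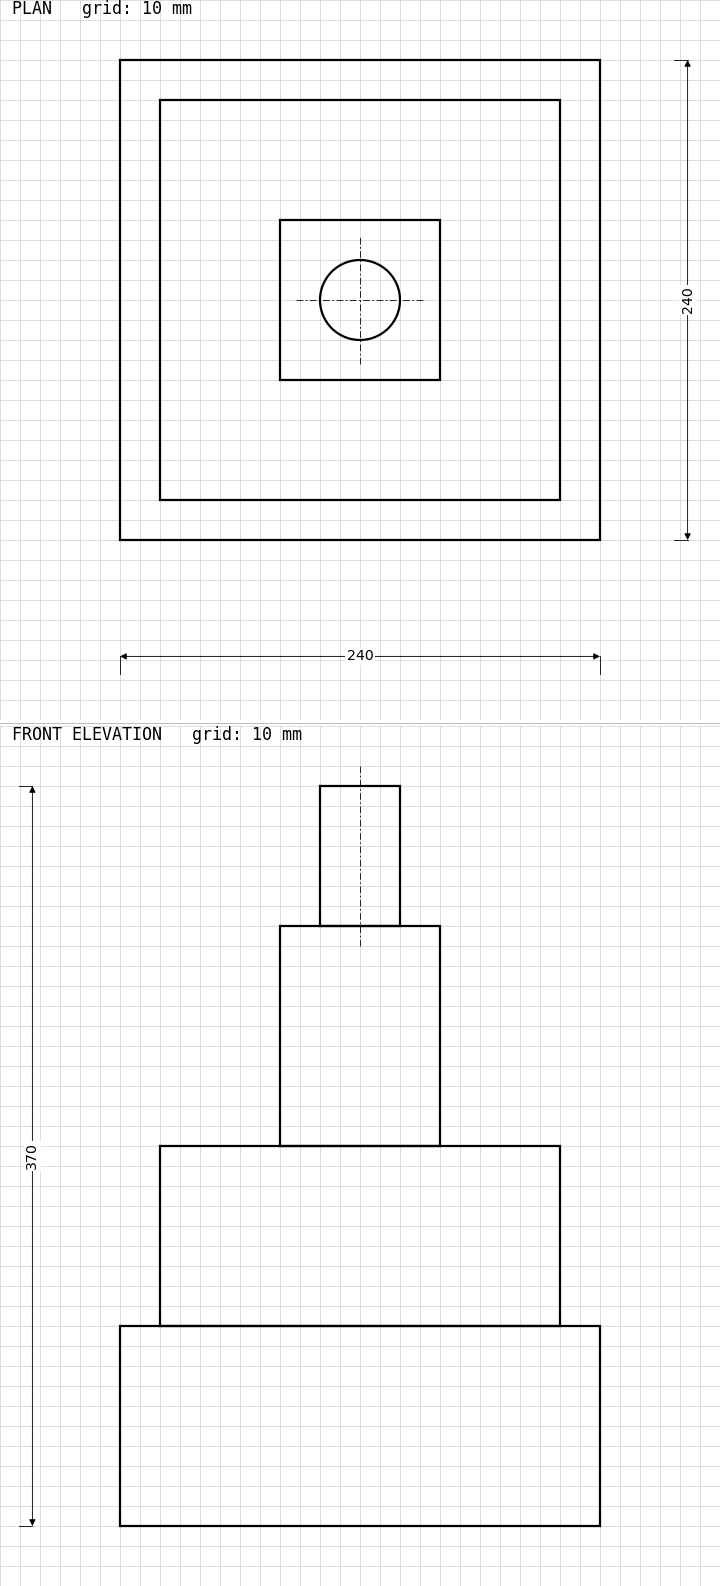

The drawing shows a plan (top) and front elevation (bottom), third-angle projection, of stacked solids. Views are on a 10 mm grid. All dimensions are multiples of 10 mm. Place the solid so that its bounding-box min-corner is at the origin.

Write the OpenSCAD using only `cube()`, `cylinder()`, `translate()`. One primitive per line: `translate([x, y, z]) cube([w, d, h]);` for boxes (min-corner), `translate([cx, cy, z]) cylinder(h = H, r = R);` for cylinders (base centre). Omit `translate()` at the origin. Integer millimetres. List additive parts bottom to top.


cube([240, 240, 100]);
translate([20, 20, 100]) cube([200, 200, 90]);
translate([80, 80, 190]) cube([80, 80, 110]);
translate([120, 120, 300]) cylinder(h = 70, r = 20);
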